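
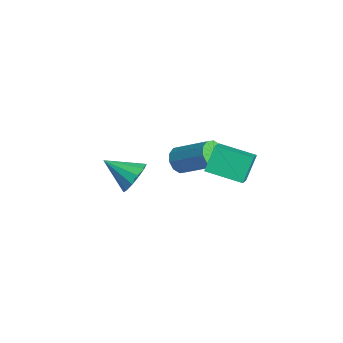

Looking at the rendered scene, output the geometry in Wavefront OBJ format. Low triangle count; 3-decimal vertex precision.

v 0.779 -2.716 -2.073
v 1.122 -3.306 -2.58
v 0.001 -3.844 -1.287
v 1.422 -3.256 -2.21
v 1.518 -3.034 -1.797
v 1.38 -2.711 -1.471
v 1.051 -2.39 -1.337
v 0.636 -2.172 -1.436
v 0.266 -2.128 -1.738
v 0.06 -2.27 -2.146
v 0.082 -2.554 -2.531
v 0.325 -2.889 -2.771
v 0.713 -3.17 -2.789
v -1.87 0.038 -3.783
v -1.321 -0.136 -4.18
v -0.16 1.008 -3.074
v -0.71 1.182 -2.677
v -1.504 0.217 -4.352
v -0.343 1.36 -3.245
v -1.827 0.501 -4.307
v -0.666 1.644 -3.2
v -2.167 0.608 -4.062
v -1.006 1.752 -2.955
v -2.393 0.498 -3.71
v -1.233 1.641 -2.603
v -2.42 0.212 -3.386
v -1.259 1.356 -2.28
v -2.237 -0.14 -3.215
v -1.076 1.003 -2.108
v -1.914 -0.424 -3.26
v -0.753 0.719 -2.153
v -1.574 -0.532 -3.505
v -0.413 0.612 -2.398
v -1.347 -0.421 -3.857
v -0.187 0.722 -2.75
v 2.073 0.481 0.409
v 3.091 -0.019 1.212
v 2.981 1.793 0.075
v 3.999 1.292 0.878
v 2.581 -0.132 -0.618
v 3.599 -0.633 0.185
v 3.489 1.179 -0.952
v 4.507 0.679 -0.149
f 2 1 4
f 2 4 3
f 4 1 5
f 4 5 3
f 5 1 6
f 5 6 3
f 6 1 7
f 6 7 3
f 7 1 8
f 7 8 3
f 8 1 9
f 8 9 3
f 9 1 10
f 9 10 3
f 10 1 11
f 10 11 3
f 11 1 12
f 11 12 3
f 12 1 13
f 12 13 3
f 13 1 2
f 13 2 3
f 15 14 18
f 15 18 16
f 16 18 19
f 16 19 17
f 18 14 20
f 18 20 19
f 19 20 21
f 19 21 17
f 20 14 22
f 20 22 21
f 21 22 23
f 21 23 17
f 22 14 24
f 22 24 23
f 23 24 25
f 23 25 17
f 24 14 26
f 24 26 25
f 25 26 27
f 25 27 17
f 26 14 28
f 26 28 27
f 27 28 29
f 27 29 17
f 28 14 30
f 28 30 29
f 29 30 31
f 29 31 17
f 30 14 32
f 30 32 31
f 31 32 33
f 31 33 17
f 32 14 34
f 32 34 33
f 33 34 35
f 33 35 17
f 34 14 15
f 34 15 35
f 35 15 16
f 35 16 17
f 37 39 36
f 40 37 36
f 36 39 38
f 38 40 36
f 37 43 39
f 41 37 40
f 41 43 37
f 39 43 38
f 42 40 38
f 38 43 42
f 42 41 40
f 43 41 42



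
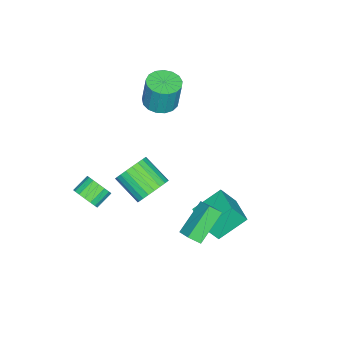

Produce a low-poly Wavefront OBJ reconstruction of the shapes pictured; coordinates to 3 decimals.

v 1.18 1.19 -2.296
v -0.016 2.316 -1.154
v 0.688 1.892 -3.502
v -0.507 3.018 -2.361
v 2.507 2.422 -2.119
v 1.312 3.548 -0.978
v 2.016 3.124 -3.326
v 0.82 4.25 -2.184
v 2.288 2.162 -0.032
v 2.909 2.937 0.487
v 2.001 2.771 -0.599
v 2.622 3.546 -0.08
v 3.958 1.714 -1.36
v 4.579 2.489 -0.841
v 3.671 2.323 -1.927
v 4.292 3.098 -1.408
v 0.058 -1.682 -3.05
v 1.111 -1.781 -2.746
v 0.654 -3.378 -1.686
v -0.398 -3.278 -1.99
v 0.957 -1.53 -2.433
v 0.5 -3.127 -1.374
v 0.666 -1.302 -2.215
v 0.209 -2.899 -1.156
v 0.283 -1.132 -2.124
v -0.174 -2.729 -1.065
v -0.135 -1.045 -2.173
v -0.591 -2.642 -1.114
v -0.523 -1.056 -2.356
v -0.979 -2.653 -1.297
v -0.822 -1.161 -2.645
v -1.279 -2.758 -1.586
v -0.988 -1.346 -2.995
v -1.445 -2.943 -1.936
v -0.994 -1.582 -3.354
v -1.451 -3.179 -2.294
v -0.84 -1.833 -3.666
v -1.297 -3.43 -2.607
v -0.549 -2.061 -3.884
v -1.006 -3.658 -2.825
v -0.166 -2.231 -3.975
v -0.623 -3.828 -2.916
v 0.251 -2.318 -3.926
v -0.205 -3.915 -2.867
v 0.639 -2.307 -3.743
v 0.183 -3.904 -2.684
v 0.939 -2.202 -3.454
v 0.482 -3.799 -2.395
v 1.105 -2.017 -3.104
v 0.648 -3.614 -2.045
v 3.616 -3.995 -1.322
v 4.126 -3.749 -0.688
v 3.215 -3.359 -0.105
v 2.704 -3.605 -0.738
v 4.109 -3.423 -0.932
v 3.198 -3.034 -0.348
v 3.979 -3.228 -1.264
v 3.068 -2.839 -0.681
v 3.766 -3.209 -1.61
v 2.855 -2.82 -1.027
v 3.518 -3.37 -1.89
v 2.607 -2.981 -1.307
v 3.293 -3.674 -2.04
v 2.381 -3.285 -1.456
v 3.141 -4.051 -2.025
v 2.23 -3.662 -1.441
v 3.099 -4.416 -1.849
v 2.187 -4.026 -1.265
v 3.174 -4.683 -1.552
v 2.263 -4.294 -0.969
v 3.351 -4.793 -1.203
v 2.44 -4.404 -0.619
v 3.588 -4.72 -0.88
v 2.677 -4.331 -0.297
v 3.832 -4.481 -0.659
v 2.921 -4.092 -0.076
v 4.026 -4.13 -0.59
v 3.115 -3.741 -0.006
v -3.327 -2.84 1.673
v -2.341 -3.103 1.656
v -2.227 -2.802 3.589
v -3.213 -2.54 3.607
v -2.335 -2.62 1.581
v -2.221 -2.319 3.514
v -2.556 -2.188 1.526
v -2.442 -1.888 3.46
v -2.954 -1.906 1.506
v -2.84 -1.605 3.439
v -3.437 -1.837 1.524
v -3.323 -1.537 3.457
v -3.895 -1.999 1.576
v -3.781 -1.698 3.509
v -4.223 -2.353 1.65
v -4.109 -2.052 3.584
v -4.345 -2.819 1.73
v -4.231 -2.518 3.663
v -4.234 -3.29 1.797
v -4.12 -2.989 3.73
v -3.916 -3.657 1.835
v -3.802 -3.357 3.769
v -3.462 -3.838 1.836
v -3.348 -3.537 3.77
v -2.978 -3.79 1.8
v -2.864 -3.489 3.734
v -2.573 -3.525 1.735
v -2.459 -3.224 3.669
f 2 4 1
f 5 2 1
f 1 4 3
f 3 5 1
f 2 8 4
f 6 2 5
f 6 8 2
f 4 8 3
f 7 5 3
f 3 8 7
f 7 6 5
f 8 6 7
f 10 12 9
f 13 10 9
f 9 12 11
f 11 13 9
f 10 16 12
f 14 10 13
f 14 16 10
f 12 16 11
f 15 13 11
f 11 16 15
f 15 14 13
f 16 14 15
f 18 17 21
f 18 21 19
f 19 21 22
f 19 22 20
f 21 17 23
f 21 23 22
f 22 23 24
f 22 24 20
f 23 17 25
f 23 25 24
f 24 25 26
f 24 26 20
f 25 17 27
f 25 27 26
f 26 27 28
f 26 28 20
f 27 17 29
f 27 29 28
f 28 29 30
f 28 30 20
f 29 17 31
f 29 31 30
f 30 31 32
f 30 32 20
f 31 17 33
f 31 33 32
f 32 33 34
f 32 34 20
f 33 17 35
f 33 35 34
f 34 35 36
f 34 36 20
f 35 17 37
f 35 37 36
f 36 37 38
f 36 38 20
f 37 17 39
f 37 39 38
f 38 39 40
f 38 40 20
f 39 17 41
f 39 41 40
f 40 41 42
f 40 42 20
f 41 17 43
f 41 43 42
f 42 43 44
f 42 44 20
f 43 17 45
f 43 45 44
f 44 45 46
f 44 46 20
f 45 17 47
f 45 47 46
f 46 47 48
f 46 48 20
f 47 17 49
f 47 49 48
f 48 49 50
f 48 50 20
f 49 17 18
f 49 18 50
f 50 18 19
f 50 19 20
f 52 51 55
f 52 55 53
f 53 55 56
f 53 56 54
f 55 51 57
f 55 57 56
f 56 57 58
f 56 58 54
f 57 51 59
f 57 59 58
f 58 59 60
f 58 60 54
f 59 51 61
f 59 61 60
f 60 61 62
f 60 62 54
f 61 51 63
f 61 63 62
f 62 63 64
f 62 64 54
f 63 51 65
f 63 65 64
f 64 65 66
f 64 66 54
f 65 51 67
f 65 67 66
f 66 67 68
f 66 68 54
f 67 51 69
f 67 69 68
f 68 69 70
f 68 70 54
f 69 51 71
f 69 71 70
f 70 71 72
f 70 72 54
f 71 51 73
f 71 73 72
f 72 73 74
f 72 74 54
f 73 51 75
f 73 75 74
f 74 75 76
f 74 76 54
f 75 51 77
f 75 77 76
f 76 77 78
f 76 78 54
f 77 51 52
f 77 52 78
f 78 52 53
f 78 53 54
f 80 79 83
f 80 83 81
f 81 83 84
f 81 84 82
f 83 79 85
f 83 85 84
f 84 85 86
f 84 86 82
f 85 79 87
f 85 87 86
f 86 87 88
f 86 88 82
f 87 79 89
f 87 89 88
f 88 89 90
f 88 90 82
f 89 79 91
f 89 91 90
f 90 91 92
f 90 92 82
f 91 79 93
f 91 93 92
f 92 93 94
f 92 94 82
f 93 79 95
f 93 95 94
f 94 95 96
f 94 96 82
f 95 79 97
f 95 97 96
f 96 97 98
f 96 98 82
f 97 79 99
f 97 99 98
f 98 99 100
f 98 100 82
f 99 79 101
f 99 101 100
f 100 101 102
f 100 102 82
f 101 79 103
f 101 103 102
f 102 103 104
f 102 104 82
f 103 79 105
f 103 105 104
f 104 105 106
f 104 106 82
f 105 79 80
f 105 80 106
f 106 80 81
f 106 81 82



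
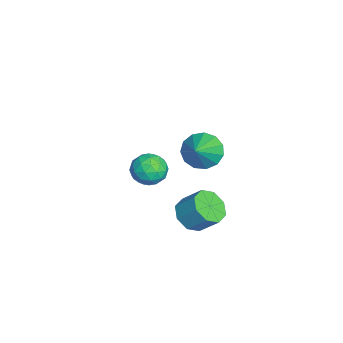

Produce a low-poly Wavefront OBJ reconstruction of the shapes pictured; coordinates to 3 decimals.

v 0.978 -1.225 -0.099
v 1.548 -0.885 -0.646
v 1.912 -0.114 0.213
v 1.342 -0.455 0.759
v 0.964 -0.583 -0.671
v 1.328 0.188 0.188
v 0.388 -0.657 -0.36
v 0.752 0.114 0.498
v 0.158 -1.064 0.103
v 0.522 -0.293 0.961
v 0.408 -1.566 0.447
v 0.772 -0.795 1.306
v 0.992 -1.868 0.472
v 1.356 -1.097 1.331
v 1.568 -1.794 0.162
v 1.932 -1.023 1.02
v 1.798 -1.387 -0.301
v 2.162 -0.616 0.557
v 0.186 -0.775 3.293
v 0.752 -0.612 2.613
v 1.374 -1.085 4.207
v 0.684 -0.17 2.851
v 0.458 0.08 3.23
v 0.145 0.059 3.629
v -0.154 -0.228 3.921
v -0.346 -0.688 4.014
v -0.368 -1.176 3.878
v -0.215 -1.537 3.556
v 0.066 -1.656 3.151
v 0.385 -1.495 2.791
v 0.641 -1.106 2.59
v -4.72 -2.643 -1.147
v -4.077 -2.311 -1.671
v -3.823 -3.689 -0.709
v -3.18 -3.357 -1.233
v -3.448 -2.903 -0.511
v -4.002 -2.256 -0.782
v -3.898 -3.744 -1.598
v -4.452 -3.097 -1.869
v -3.569 -2.991 -1.95
v -3.29 -2.471 -1.278
v -4.61 -3.529 -1.102
v -4.331 -3.009 -0.43
v -4.477 -2.385 -1.447
v -3.423 -3.615 -0.933
v -3.58 -3.348 -0.508
v -3.202 -3.153 -0.816
v -4.433 -2.353 -0.925
v -4.055 -2.158 -1.233
v -3.685 -2.506 -0.551
v -3.845 -3.842 -1.147
v -3.467 -3.647 -1.455
v -4.698 -2.847 -1.564
v -4.32 -2.652 -1.872
v -4.215 -3.494 -1.829
v -3.8 -2.589 -1.919
v -3.273 -3.204 -1.662
v -3.695 -3.432 -1.876
v -4.021 -3.052 -2.035
v -3.637 -2.284 -1.524
v -3.11 -2.899 -1.267
v -3.267 -2.632 -0.843
v -3.593 -2.252 -1.002
v -3.338 -2.684 -1.688
v -4.79 -3.101 -1.113
v -4.263 -3.716 -0.856
v -4.307 -3.748 -1.378
v -4.633 -3.368 -1.537
v -4.627 -2.796 -0.718
v -4.1 -3.411 -0.461
v -3.879 -2.948 -0.345
v -4.205 -2.568 -0.504
v -4.562 -3.316 -0.692
f 2 1 5
f 2 5 3
f 3 5 6
f 3 6 4
f 5 1 7
f 5 7 6
f 6 7 8
f 6 8 4
f 7 1 9
f 7 9 8
f 8 9 10
f 8 10 4
f 9 1 11
f 9 11 10
f 10 11 12
f 10 12 4
f 11 1 13
f 11 13 12
f 12 13 14
f 12 14 4
f 13 1 15
f 13 15 14
f 14 15 16
f 14 16 4
f 15 1 17
f 15 17 16
f 16 17 18
f 16 18 4
f 17 1 2
f 17 2 18
f 18 2 3
f 18 3 4
f 20 19 22
f 20 22 21
f 22 19 23
f 22 23 21
f 23 19 24
f 23 24 21
f 24 19 25
f 24 25 21
f 25 19 26
f 25 26 21
f 26 19 27
f 26 27 21
f 27 19 28
f 27 28 21
f 28 19 29
f 28 29 21
f 29 19 30
f 29 30 21
f 30 19 31
f 30 31 21
f 31 19 20
f 31 20 21
f 32 69 48
f 69 43 72
f 48 72 37
f 69 72 48
f 32 48 44
f 48 37 49
f 44 49 33
f 48 49 44
f 32 44 53
f 44 33 54
f 53 54 39
f 44 54 53
f 32 53 65
f 53 39 68
f 65 68 42
f 53 68 65
f 32 65 69
f 65 42 73
f 69 73 43
f 65 73 69
f 33 49 60
f 49 37 63
f 60 63 41
f 49 63 60
f 37 72 50
f 72 43 71
f 50 71 36
f 72 71 50
f 43 73 70
f 73 42 66
f 70 66 34
f 73 66 70
f 42 68 67
f 68 39 55
f 67 55 38
f 68 55 67
f 39 54 59
f 54 33 56
f 59 56 40
f 54 56 59
f 35 61 47
f 61 41 62
f 47 62 36
f 61 62 47
f 35 47 45
f 47 36 46
f 45 46 34
f 47 46 45
f 35 45 52
f 45 34 51
f 52 51 38
f 45 51 52
f 35 52 57
f 52 38 58
f 57 58 40
f 52 58 57
f 35 57 61
f 57 40 64
f 61 64 41
f 57 64 61
f 36 62 50
f 62 41 63
f 50 63 37
f 62 63 50
f 34 46 70
f 46 36 71
f 70 71 43
f 46 71 70
f 38 51 67
f 51 34 66
f 67 66 42
f 51 66 67
f 40 58 59
f 58 38 55
f 59 55 39
f 58 55 59
f 41 64 60
f 64 40 56
f 60 56 33
f 64 56 60



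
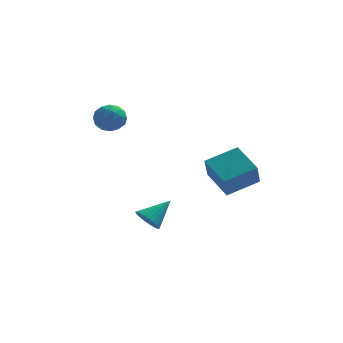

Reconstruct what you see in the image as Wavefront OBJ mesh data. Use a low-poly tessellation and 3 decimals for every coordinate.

v -1.389 -3.17 -3.714
v -0.748 -3.348 -4.289
v -0.151 -2.29 -2.606
v -0.87 -3.025 -4.409
v -1.082 -2.727 -4.409
v -1.347 -2.505 -4.289
v -1.62 -2.398 -4.069
v -1.852 -2.425 -3.788
v -2.005 -2.581 -3.493
v -2.051 -2.838 -3.238
v -1.982 -3.153 -3.064
v -1.811 -3.471 -3.003
v -1.568 -3.736 -3.064
v -1.293 -3.904 -3.238
v -1.035 -3.945 -3.495
v -0.838 -3.852 -3.789
v -0.736 -3.641 -4.07
v 2.897 -2.375 -2.136
v 2.721 -3.268 -0.712
v 1.853 -0.786 -1.268
v 1.677 -1.679 0.156
v 4.703 -1.581 -1.416
v 4.527 -2.474 0.008
v 3.659 0.008 -0.548
v 3.483 -0.885 0.876
v -4.026 0.582 3.301
v -3.309 0.985 2.734
v -3.731 -0.865 2.646
v -3.014 -0.462 2.079
v -2.886 -0.539 3.066
v -3.068 0.356 3.471
v -3.972 -0.236 1.909
v -4.154 0.659 2.314
v -3.276 0.479 1.873
v -2.604 0.292 2.589
v -4.436 -0.172 2.791
v -3.764 -0.359 3.507
v -3.693 0.911 3.075
v -3.347 -0.791 2.305
v -3.271 -0.836 2.885
v -2.85 -0.599 2.552
v -3.552 0.541 3.509
v -3.13 0.778 3.175
v -2.881 -0.118 3.37
v -3.91 -0.658 2.205
v -3.488 -0.421 1.871
v -4.19 0.719 2.828
v -3.769 0.956 2.495
v -4.159 0.238 2.01
v -3.253 0.85 2.236
v -3.079 -0.001 1.851
v -3.642 0.132 1.751
v -3.749 0.658 1.989
v -2.858 0.74 2.656
v -2.685 -0.111 2.271
v -2.609 -0.155 2.852
v -2.716 0.371 3.09
v -2.838 0.443 2.15
v -4.355 0.231 3.109
v -4.182 -0.62 2.724
v -4.324 -0.251 2.29
v -4.431 0.275 2.528
v -3.961 0.121 3.529
v -3.787 -0.73 3.144
v -3.291 -0.538 3.391
v -3.398 -0.012 3.629
v -4.202 -0.323 3.23
f 2 1 4
f 2 4 3
f 4 1 5
f 4 5 3
f 5 1 6
f 5 6 3
f 6 1 7
f 6 7 3
f 7 1 8
f 7 8 3
f 8 1 9
f 8 9 3
f 9 1 10
f 9 10 3
f 10 1 11
f 10 11 3
f 11 1 12
f 11 12 3
f 12 1 13
f 12 13 3
f 13 1 14
f 13 14 3
f 14 1 15
f 14 15 3
f 15 1 16
f 15 16 3
f 16 1 17
f 16 17 3
f 17 1 2
f 17 2 3
f 19 21 18
f 22 19 18
f 18 21 20
f 20 22 18
f 19 25 21
f 23 19 22
f 23 25 19
f 21 25 20
f 24 22 20
f 20 25 24
f 24 23 22
f 25 23 24
f 26 63 42
f 63 37 66
f 42 66 31
f 63 66 42
f 26 42 38
f 42 31 43
f 38 43 27
f 42 43 38
f 26 38 47
f 38 27 48
f 47 48 33
f 38 48 47
f 26 47 59
f 47 33 62
f 59 62 36
f 47 62 59
f 26 59 63
f 59 36 67
f 63 67 37
f 59 67 63
f 27 43 54
f 43 31 57
f 54 57 35
f 43 57 54
f 31 66 44
f 66 37 65
f 44 65 30
f 66 65 44
f 37 67 64
f 67 36 60
f 64 60 28
f 67 60 64
f 36 62 61
f 62 33 49
f 61 49 32
f 62 49 61
f 33 48 53
f 48 27 50
f 53 50 34
f 48 50 53
f 29 55 41
f 55 35 56
f 41 56 30
f 55 56 41
f 29 41 39
f 41 30 40
f 39 40 28
f 41 40 39
f 29 39 46
f 39 28 45
f 46 45 32
f 39 45 46
f 29 46 51
f 46 32 52
f 51 52 34
f 46 52 51
f 29 51 55
f 51 34 58
f 55 58 35
f 51 58 55
f 30 56 44
f 56 35 57
f 44 57 31
f 56 57 44
f 28 40 64
f 40 30 65
f 64 65 37
f 40 65 64
f 32 45 61
f 45 28 60
f 61 60 36
f 45 60 61
f 34 52 53
f 52 32 49
f 53 49 33
f 52 49 53
f 35 58 54
f 58 34 50
f 54 50 27
f 58 50 54



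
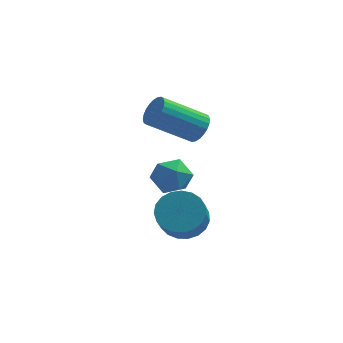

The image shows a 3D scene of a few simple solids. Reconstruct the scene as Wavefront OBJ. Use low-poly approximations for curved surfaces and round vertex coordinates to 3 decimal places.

v -0.467 -2.881 -3.467
v -0.065 -2.23 -2.853
v -0.152 -3.209 -1.759
v -0.553 -3.859 -2.373
v -0.463 -2.151 -2.813
v -0.55 -3.129 -1.72
v -0.861 -2.197 -2.886
v -0.948 -3.176 -1.793
v -1.191 -2.361 -3.059
v -1.278 -3.34 -1.966
v -1.396 -2.616 -3.303
v -1.483 -3.595 -2.21
v -1.44 -2.916 -3.576
v -1.527 -3.895 -2.482
v -1.316 -3.21 -3.829
v -1.402 -4.189 -2.736
v -1.044 -3.447 -4.02
v -1.131 -4.426 -2.926
v -0.673 -3.586 -4.115
v -0.76 -4.565 -3.021
v -0.267 -3.603 -4.098
v -0.353 -4.582 -3.004
v 0.106 -3.495 -3.972
v 0.019 -4.474 -2.878
v 0.379 -3.281 -3.758
v 0.292 -4.26 -2.665
v 0.506 -2.998 -3.494
v 0.419 -3.977 -2.401
v 0.465 -2.694 -3.226
v 0.378 -3.673 -2.132
v 0.263 -2.423 -2.999
v 0.176 -3.402 -1.906
v -0.795 -0.444 -1.781
v -0.232 -0.913 -2.347
v -1.948 -0.727 -2.693
v -1.385 -1.196 -3.259
v -1.59 -1.537 -2.424
v -0.878 -1.362 -1.86
v -1.302 -0.278 -3.18
v -0.59 -0.103 -2.616
v -0.546 -0.81 -3.211
v -0.724 -1.588 -2.744
v -1.456 -0.052 -2.296
v -1.634 -0.83 -1.829
v -0.027 -1.08 0.449
v 0.33 -0.895 1.034
v -1.356 -1.314 2.196
v -1.713 -1.5 1.611
v 0.218 -0.653 0.959
v -1.467 -1.072 2.122
v 0.07 -0.475 0.807
v -1.616 -0.894 1.97
v -0.094 -0.39 0.601
v -1.78 -0.809 1.763
v -0.248 -0.41 0.371
v -1.933 -0.829 1.533
v -0.368 -0.532 0.153
v -2.053 -0.951 1.315
v -0.436 -0.738 -0.02
v -2.121 -1.157 1.143
v -0.442 -0.995 -0.121
v -2.127 -1.414 1.041
v -0.384 -1.266 -0.136
v -2.07 -1.685 1.026
v -0.273 -1.508 -0.062
v -1.958 -1.927 1.101
v -0.124 -1.686 0.09
v -1.81 -2.105 1.253
v 0.04 -1.771 0.297
v -1.646 -2.19 1.459
v 0.193 -1.751 0.527
v -1.492 -2.17 1.689
v 0.313 -1.629 0.745
v -1.372 -2.048 1.907
v 0.381 -1.423 0.917
v -1.304 -1.842 2.08
v 0.387 -1.166 1.019
v -1.298 -1.585 2.181
f 2 1 5
f 2 5 3
f 3 5 6
f 3 6 4
f 5 1 7
f 5 7 6
f 6 7 8
f 6 8 4
f 7 1 9
f 7 9 8
f 8 9 10
f 8 10 4
f 9 1 11
f 9 11 10
f 10 11 12
f 10 12 4
f 11 1 13
f 11 13 12
f 12 13 14
f 12 14 4
f 13 1 15
f 13 15 14
f 14 15 16
f 14 16 4
f 15 1 17
f 15 17 16
f 16 17 18
f 16 18 4
f 17 1 19
f 17 19 18
f 18 19 20
f 18 20 4
f 19 1 21
f 19 21 20
f 20 21 22
f 20 22 4
f 21 1 23
f 21 23 22
f 22 23 24
f 22 24 4
f 23 1 25
f 23 25 24
f 24 25 26
f 24 26 4
f 25 1 27
f 25 27 26
f 26 27 28
f 26 28 4
f 27 1 29
f 27 29 28
f 28 29 30
f 28 30 4
f 29 1 31
f 29 31 30
f 30 31 32
f 30 32 4
f 31 1 2
f 31 2 32
f 32 2 3
f 32 3 4
f 33 44 38
f 33 38 34
f 33 34 40
f 33 40 43
f 33 43 44
f 34 38 42
f 38 44 37
f 44 43 35
f 43 40 39
f 40 34 41
f 36 42 37
f 36 37 35
f 36 35 39
f 36 39 41
f 36 41 42
f 37 42 38
f 35 37 44
f 39 35 43
f 41 39 40
f 42 41 34
f 46 45 49
f 46 49 47
f 47 49 50
f 47 50 48
f 49 45 51
f 49 51 50
f 50 51 52
f 50 52 48
f 51 45 53
f 51 53 52
f 52 53 54
f 52 54 48
f 53 45 55
f 53 55 54
f 54 55 56
f 54 56 48
f 55 45 57
f 55 57 56
f 56 57 58
f 56 58 48
f 57 45 59
f 57 59 58
f 58 59 60
f 58 60 48
f 59 45 61
f 59 61 60
f 60 61 62
f 60 62 48
f 61 45 63
f 61 63 62
f 62 63 64
f 62 64 48
f 63 45 65
f 63 65 64
f 64 65 66
f 64 66 48
f 65 45 67
f 65 67 66
f 66 67 68
f 66 68 48
f 67 45 69
f 67 69 68
f 68 69 70
f 68 70 48
f 69 45 71
f 69 71 70
f 70 71 72
f 70 72 48
f 71 45 73
f 71 73 72
f 72 73 74
f 72 74 48
f 73 45 75
f 73 75 74
f 74 75 76
f 74 76 48
f 75 45 77
f 75 77 76
f 76 77 78
f 76 78 48
f 77 45 46
f 77 46 78
f 78 46 47
f 78 47 48



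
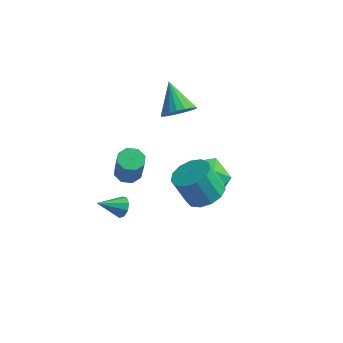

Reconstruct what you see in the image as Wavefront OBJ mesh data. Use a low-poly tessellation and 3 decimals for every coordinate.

v 3.472 -3.058 -0.006
v 4.299 -3.337 0.368
v 3.635 -3.462 1.741
v 2.808 -3.182 1.366
v 4.287 -2.804 0.411
v 3.623 -2.929 1.783
v 4.016 -2.351 0.321
v 3.352 -2.476 1.694
v 3.572 -2.122 0.127
v 2.909 -2.247 1.5
v 3.097 -2.191 -0.109
v 2.433 -2.316 1.264
v 2.74 -2.534 -0.312
v 2.077 -2.659 1.061
v 2.616 -3.044 -0.419
v 1.952 -3.169 0.954
v 2.764 -3.558 -0.394
v 2.1 -3.683 0.979
v 3.136 -3.913 -0.247
v 2.472 -4.038 1.126
v 3.615 -3.997 -0.023
v 2.951 -4.121 1.35
v 4.048 -3.782 0.206
v 3.385 -3.907 1.579
v 0.137 1.852 0.151
v 0.618 2.542 -0.071
v -0.797 2.848 1.229
v 0.33 2.551 -0.329
v 0.003 2.421 -0.492
v -0.296 2.179 -0.528
v -0.51 1.872 -0.429
v -0.596 1.56 -0.215
v -0.536 1.307 0.071
v -0.343 1.161 0.373
v -0.055 1.152 0.632
v 0.272 1.282 0.795
v 0.571 1.524 0.831
v 0.785 1.832 0.732
v 0.871 2.143 0.518
v 0.811 2.397 0.232
v 2.258 -1.089 -1.914
v 3.02 -0.298 -1.36
v 2.48 -2.362 -0.4
v 3.242 -1.571 0.154
v 2.045 -1.305 0.054
v 1.908 -0.518 -0.882
v 3.592 -2.142 -0.878
v 3.455 -1.355 -1.814
v 3.845 -0.949 -0.72
v 2.889 -0.431 -0.144
v 2.611 -2.229 -1.616
v 1.655 -1.711 -1.04
v -1.056 -1.985 -4.03
v -0.744 -2.462 -4.139
v -1.964 -2.735 -3.35
v -0.625 -2.297 -3.798
v -0.708 -1.987 -3.566
v -0.953 -1.675 -3.55
v -1.246 -1.509 -3.759
v -1.451 -1.565 -4.095
v -1.47 -1.818 -4.4
v -1.296 -2.149 -4.532
v -1.009 -2.403 -4.429
v 0.083 -3.709 0.826
v 0.558 -3.28 0.824
v 0.892 -3.641 2.251
v 0.417 -4.071 2.254
v 0.132 -3.088 0.972
v 0.466 -3.449 2.399
v -0.322 -3.26 1.035
v 0.012 -3.621 2.462
v -0.539 -3.695 0.976
v -0.205 -4.056 2.403
v -0.392 -4.139 0.829
v -0.058 -4.5 2.256
v 0.034 -4.331 0.681
v 0.368 -4.692 2.108
v 0.488 -4.159 0.618
v 0.822 -4.52 2.045
v 0.705 -3.724 0.677
v 1.039 -4.085 2.104
f 2 1 5
f 2 5 3
f 3 5 6
f 3 6 4
f 5 1 7
f 5 7 6
f 6 7 8
f 6 8 4
f 7 1 9
f 7 9 8
f 8 9 10
f 8 10 4
f 9 1 11
f 9 11 10
f 10 11 12
f 10 12 4
f 11 1 13
f 11 13 12
f 12 13 14
f 12 14 4
f 13 1 15
f 13 15 14
f 14 15 16
f 14 16 4
f 15 1 17
f 15 17 16
f 16 17 18
f 16 18 4
f 17 1 19
f 17 19 18
f 18 19 20
f 18 20 4
f 19 1 21
f 19 21 20
f 20 21 22
f 20 22 4
f 21 1 23
f 21 23 22
f 22 23 24
f 22 24 4
f 23 1 2
f 23 2 24
f 24 2 3
f 24 3 4
f 26 25 28
f 26 28 27
f 28 25 29
f 28 29 27
f 29 25 30
f 29 30 27
f 30 25 31
f 30 31 27
f 31 25 32
f 31 32 27
f 32 25 33
f 32 33 27
f 33 25 34
f 33 34 27
f 34 25 35
f 34 35 27
f 35 25 36
f 35 36 27
f 36 25 37
f 36 37 27
f 37 25 38
f 37 38 27
f 38 25 39
f 38 39 27
f 39 25 40
f 39 40 27
f 40 25 26
f 40 26 27
f 41 52 46
f 41 46 42
f 41 42 48
f 41 48 51
f 41 51 52
f 42 46 50
f 46 52 45
f 52 51 43
f 51 48 47
f 48 42 49
f 44 50 45
f 44 45 43
f 44 43 47
f 44 47 49
f 44 49 50
f 45 50 46
f 43 45 52
f 47 43 51
f 49 47 48
f 50 49 42
f 54 53 56
f 54 56 55
f 56 53 57
f 56 57 55
f 57 53 58
f 57 58 55
f 58 53 59
f 58 59 55
f 59 53 60
f 59 60 55
f 60 53 61
f 60 61 55
f 61 53 62
f 61 62 55
f 62 53 63
f 62 63 55
f 63 53 54
f 63 54 55
f 65 64 68
f 65 68 66
f 66 68 69
f 66 69 67
f 68 64 70
f 68 70 69
f 69 70 71
f 69 71 67
f 70 64 72
f 70 72 71
f 71 72 73
f 71 73 67
f 72 64 74
f 72 74 73
f 73 74 75
f 73 75 67
f 74 64 76
f 74 76 75
f 75 76 77
f 75 77 67
f 76 64 78
f 76 78 77
f 77 78 79
f 77 79 67
f 78 64 80
f 78 80 79
f 79 80 81
f 79 81 67
f 80 64 65
f 80 65 81
f 81 65 66
f 81 66 67



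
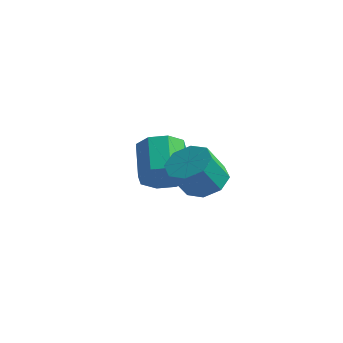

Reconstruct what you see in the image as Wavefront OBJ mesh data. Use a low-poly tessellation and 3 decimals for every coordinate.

v 3.656 0.058 2.511
v 4.418 0.422 2.791
v 4.426 -0.453 3.909
v 3.664 -0.818 3.629
v 3.87 0.739 3.043
v 3.878 -0.137 4.161
v 3.196 0.656 2.983
v 3.205 -0.22 4.101
v 2.792 0.223 2.647
v 2.8 -0.652 3.765
v 2.894 -0.307 2.231
v 2.902 -1.182 3.349
v 3.442 -0.623 1.979
v 3.45 -1.499 3.097
v 4.115 -0.54 2.039
v 4.124 -1.416 3.157
v 4.52 -0.108 2.375
v 4.528 -0.983 3.493
v 0.481 1.18 1.439
v 1.234 1.586 1.828
v 0.193 2.485 2.909
v -0.561 2.08 2.521
v 0.977 1.96 1.269
v -0.064 2.859 2.351
v 0.43 1.877 0.811
v -0.612 2.776 1.892
v -0.088 1.386 0.72
v -1.13 2.285 1.801
v -0.273 0.775 1.051
v -1.314 1.674 2.132
v -0.016 0.401 1.609
v -1.057 1.3 2.691
v 0.532 0.484 2.068
v -0.51 1.383 3.149
v 1.05 0.975 2.159
v 0.008 1.874 3.24
f 2 1 5
f 2 5 3
f 3 5 6
f 3 6 4
f 5 1 7
f 5 7 6
f 6 7 8
f 6 8 4
f 7 1 9
f 7 9 8
f 8 9 10
f 8 10 4
f 9 1 11
f 9 11 10
f 10 11 12
f 10 12 4
f 11 1 13
f 11 13 12
f 12 13 14
f 12 14 4
f 13 1 15
f 13 15 14
f 14 15 16
f 14 16 4
f 15 1 17
f 15 17 16
f 16 17 18
f 16 18 4
f 17 1 2
f 17 2 18
f 18 2 3
f 18 3 4
f 20 19 23
f 20 23 21
f 21 23 24
f 21 24 22
f 23 19 25
f 23 25 24
f 24 25 26
f 24 26 22
f 25 19 27
f 25 27 26
f 26 27 28
f 26 28 22
f 27 19 29
f 27 29 28
f 28 29 30
f 28 30 22
f 29 19 31
f 29 31 30
f 30 31 32
f 30 32 22
f 31 19 33
f 31 33 32
f 32 33 34
f 32 34 22
f 33 19 35
f 33 35 34
f 34 35 36
f 34 36 22
f 35 19 20
f 35 20 36
f 36 20 21
f 36 21 22



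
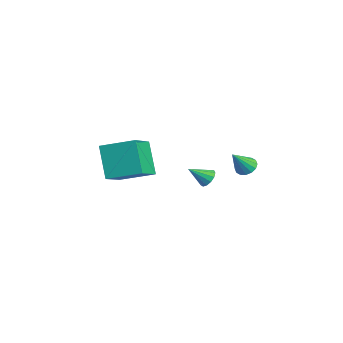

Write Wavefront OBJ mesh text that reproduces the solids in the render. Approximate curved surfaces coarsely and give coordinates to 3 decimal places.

v -4.248 -4.423 -1.344
v -3.385 -2.766 -0.751
v -5.72 -3.295 -2.352
v -4.856 -1.638 -1.759
v -3.044 -4.422 -3.101
v -2.18 -2.765 -2.508
v -4.515 -3.294 -4.109
v -3.652 -1.637 -3.516
v 2.023 -0.715 -0.982
v 2.508 -0.917 -1.177
v 1.917 -1.665 -0.258
v 2.58 -0.736 -0.929
v 2.475 -0.548 -0.698
v 2.227 -0.413 -0.557
v 1.914 -0.374 -0.552
v 1.636 -0.443 -0.683
v 1.48 -0.599 -0.909
v 1.497 -0.791 -1.159
v 1.681 -0.959 -1.353
v 1.973 -1.05 -1.429
v 2.282 -1.034 -1.363
v 1.07 1.537 -1.017
v 1.375 2.007 -0.774
v 1.47 0.683 0.137
v 1.083 2.029 -0.656
v 0.788 1.92 -0.635
v 0.568 1.708 -0.716
v 0.483 1.451 -0.878
v 0.555 1.216 -1.076
v 0.766 1.068 -1.259
v 1.058 1.046 -1.377
v 1.353 1.155 -1.398
v 1.573 1.367 -1.317
v 1.658 1.624 -1.156
v 1.586 1.859 -0.957
f 2 4 1
f 5 2 1
f 1 4 3
f 3 5 1
f 2 8 4
f 6 2 5
f 6 8 2
f 4 8 3
f 7 5 3
f 3 8 7
f 7 6 5
f 8 6 7
f 10 9 12
f 10 12 11
f 12 9 13
f 12 13 11
f 13 9 14
f 13 14 11
f 14 9 15
f 14 15 11
f 15 9 16
f 15 16 11
f 16 9 17
f 16 17 11
f 17 9 18
f 17 18 11
f 18 9 19
f 18 19 11
f 19 9 20
f 19 20 11
f 20 9 21
f 20 21 11
f 21 9 10
f 21 10 11
f 23 22 25
f 23 25 24
f 25 22 26
f 25 26 24
f 26 22 27
f 26 27 24
f 27 22 28
f 27 28 24
f 28 22 29
f 28 29 24
f 29 22 30
f 29 30 24
f 30 22 31
f 30 31 24
f 31 22 32
f 31 32 24
f 32 22 33
f 32 33 24
f 33 22 34
f 33 34 24
f 34 22 35
f 34 35 24
f 35 22 23
f 35 23 24



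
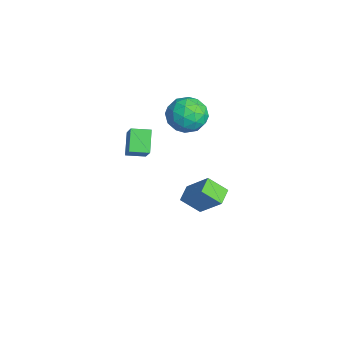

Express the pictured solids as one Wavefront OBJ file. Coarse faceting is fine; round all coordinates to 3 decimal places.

v -0.162 0.958 -3.121
v 0.782 1.748 -1.862
v 0.154 1.853 -3.919
v 1.097 2.643 -2.66
v 0.603 0.457 -3.38
v 1.546 1.247 -2.121
v 0.918 1.352 -4.178
v 1.862 2.142 -2.919
v 0.049 1.406 3.268
v 0.674 1.778 2.495
v -0.074 -0.098 2.445
v 0.551 0.274 1.672
v 0.954 0.088 2.637
v 1.03 1.017 3.145
v -0.43 0.663 1.795
v -0.354 1.592 2.303
v 0.378 1.319 1.584
v 1.233 0.964 2.104
v -0.633 0.716 2.836
v 0.222 0.361 3.356
v 0.372 1.724 2.954
v 0.228 -0.044 1.986
v 0.464 -0.153 2.553
v 0.832 0.066 2.099
v 0.581 1.277 3.336
v 0.949 1.496 2.881
v 1.113 0.503 2.965
v -0.349 0.184 2.059
v 0.019 0.403 1.604
v -0.232 1.614 2.841
v 0.136 1.833 2.387
v -0.513 1.177 1.975
v 0.566 1.673 1.964
v 0.494 0.789 1.48
v -0.083 1.017 1.552
v -0.038 1.563 1.851
v 1.069 1.464 2.27
v 0.996 0.58 1.786
v 1.233 0.471 2.353
v 1.278 1.017 2.652
v 0.895 1.194 1.734
v -0.396 1.1 3.154
v -0.469 0.216 2.67
v -0.678 0.663 2.288
v -0.633 1.209 2.587
v 0.106 0.891 3.46
v 0.034 0.007 2.976
v 0.638 0.117 3.089
v 0.683 0.663 3.388
v -0.295 0.486 3.206
v 2.097 -2.413 1.616
v 1.211 -2.145 2.457
v 2.246 -1.504 1.484
v 1.361 -1.236 2.325
v 3.079 -2.424 2.655
v 2.194 -2.156 3.496
v 3.229 -1.515 2.523
v 2.343 -1.247 3.364
f 2 4 1
f 5 2 1
f 1 4 3
f 3 5 1
f 2 8 4
f 6 2 5
f 6 8 2
f 4 8 3
f 7 5 3
f 3 8 7
f 7 6 5
f 8 6 7
f 9 46 25
f 46 20 49
f 25 49 14
f 46 49 25
f 9 25 21
f 25 14 26
f 21 26 10
f 25 26 21
f 9 21 30
f 21 10 31
f 30 31 16
f 21 31 30
f 9 30 42
f 30 16 45
f 42 45 19
f 30 45 42
f 9 42 46
f 42 19 50
f 46 50 20
f 42 50 46
f 10 26 37
f 26 14 40
f 37 40 18
f 26 40 37
f 14 49 27
f 49 20 48
f 27 48 13
f 49 48 27
f 20 50 47
f 50 19 43
f 47 43 11
f 50 43 47
f 19 45 44
f 45 16 32
f 44 32 15
f 45 32 44
f 16 31 36
f 31 10 33
f 36 33 17
f 31 33 36
f 12 38 24
f 38 18 39
f 24 39 13
f 38 39 24
f 12 24 22
f 24 13 23
f 22 23 11
f 24 23 22
f 12 22 29
f 22 11 28
f 29 28 15
f 22 28 29
f 12 29 34
f 29 15 35
f 34 35 17
f 29 35 34
f 12 34 38
f 34 17 41
f 38 41 18
f 34 41 38
f 13 39 27
f 39 18 40
f 27 40 14
f 39 40 27
f 11 23 47
f 23 13 48
f 47 48 20
f 23 48 47
f 15 28 44
f 28 11 43
f 44 43 19
f 28 43 44
f 17 35 36
f 35 15 32
f 36 32 16
f 35 32 36
f 18 41 37
f 41 17 33
f 37 33 10
f 41 33 37
f 52 54 51
f 55 52 51
f 51 54 53
f 53 55 51
f 52 58 54
f 56 52 55
f 56 58 52
f 54 58 53
f 57 55 53
f 53 58 57
f 57 56 55
f 58 56 57



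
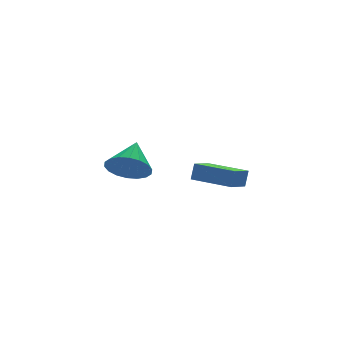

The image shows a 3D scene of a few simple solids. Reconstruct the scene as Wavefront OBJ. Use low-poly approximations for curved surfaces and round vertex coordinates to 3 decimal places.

v 3.876 -1.968 -1.244
v 4.095 -1.83 -0.445
v 2.796 -0.381 -1.222
v 3.015 -0.243 -0.423
v 4.825 -1.317 -1.617
v 5.044 -1.179 -0.818
v 3.745 0.27 -1.595
v 3.964 0.408 -0.796
v -0.871 -2.526 0.827
v -0.364 -2.24 0.052
v -0.069 -1.494 1.733
v -0.703 -1.973 0.048
v -1.076 -1.816 0.199
v -1.408 -1.8 0.475
v -1.634 -1.927 0.82
v -1.708 -2.173 1.167
v -1.617 -2.489 1.446
v -1.378 -2.812 1.603
v -1.039 -3.079 1.607
v -0.666 -3.236 1.456
v -0.334 -3.253 1.18
v -0.108 -3.125 0.835
v -0.034 -2.879 0.488
v -0.125 -2.563 0.209
f 2 4 1
f 5 2 1
f 1 4 3
f 3 5 1
f 2 8 4
f 6 2 5
f 6 8 2
f 4 8 3
f 7 5 3
f 3 8 7
f 7 6 5
f 8 6 7
f 10 9 12
f 10 12 11
f 12 9 13
f 12 13 11
f 13 9 14
f 13 14 11
f 14 9 15
f 14 15 11
f 15 9 16
f 15 16 11
f 16 9 17
f 16 17 11
f 17 9 18
f 17 18 11
f 18 9 19
f 18 19 11
f 19 9 20
f 19 20 11
f 20 9 21
f 20 21 11
f 21 9 22
f 21 22 11
f 22 9 23
f 22 23 11
f 23 9 24
f 23 24 11
f 24 9 10
f 24 10 11



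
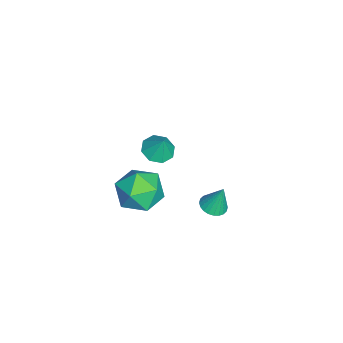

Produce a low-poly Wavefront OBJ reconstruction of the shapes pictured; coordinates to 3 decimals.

v -3.806 -1.466 0.11
v -3.088 -1.787 -0.034
v -3.454 -1.154 1.17
v -3.118 -1.198 -0.197
v -3.551 -0.765 -0.181
v -4.133 -0.743 0.006
v -4.524 -1.144 0.254
v -4.494 -1.734 0.417
v -4.061 -2.166 0.4
v -3.479 -2.188 0.213
v 0.458 1.329 0.894
v 0.864 1.794 0.724
v 0.522 1.751 2.206
v 0.644 1.909 0.698
v 0.395 1.936 0.702
v 0.157 1.87 0.734
v -0.036 1.722 0.791
v -0.154 1.514 0.864
v -0.178 1.278 0.941
v -0.106 1.049 1.011
v 0.053 0.864 1.063
v 0.273 0.748 1.09
v 0.521 0.722 1.086
v 0.76 0.787 1.054
v 0.952 0.935 0.996
v 1.07 1.143 0.924
v 1.094 1.38 0.847
v 1.022 1.608 0.777
v 1.728 -0.653 2.794
v 2.715 -1.274 2.834
v 0.785 -2.106 3.546
v 1.772 -2.727 3.586
v 1.634 -1.805 4.288
v 2.217 -0.907 3.823
v 1.283 -2.473 2.557
v 1.866 -1.575 2.092
v 2.441 -2.399 2.687
v 2.657 -1.985 3.757
v 0.843 -1.395 2.623
v 1.059 -0.981 3.693
f 2 1 4
f 2 4 3
f 4 1 5
f 4 5 3
f 5 1 6
f 5 6 3
f 6 1 7
f 6 7 3
f 7 1 8
f 7 8 3
f 8 1 9
f 8 9 3
f 9 1 10
f 9 10 3
f 10 1 2
f 10 2 3
f 12 11 14
f 12 14 13
f 14 11 15
f 14 15 13
f 15 11 16
f 15 16 13
f 16 11 17
f 16 17 13
f 17 11 18
f 17 18 13
f 18 11 19
f 18 19 13
f 19 11 20
f 19 20 13
f 20 11 21
f 20 21 13
f 21 11 22
f 21 22 13
f 22 11 23
f 22 23 13
f 23 11 24
f 23 24 13
f 24 11 25
f 24 25 13
f 25 11 26
f 25 26 13
f 26 11 27
f 26 27 13
f 27 11 28
f 27 28 13
f 28 11 12
f 28 12 13
f 29 40 34
f 29 34 30
f 29 30 36
f 29 36 39
f 29 39 40
f 30 34 38
f 34 40 33
f 40 39 31
f 39 36 35
f 36 30 37
f 32 38 33
f 32 33 31
f 32 31 35
f 32 35 37
f 32 37 38
f 33 38 34
f 31 33 40
f 35 31 39
f 37 35 36
f 38 37 30



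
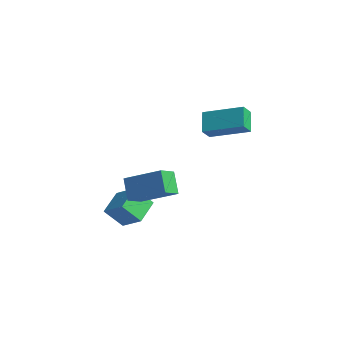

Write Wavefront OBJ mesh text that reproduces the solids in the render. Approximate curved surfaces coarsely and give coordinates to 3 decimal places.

v 1.643 3.648 3.328
v 1.788 3.032 3.939
v 3.398 4.732 4.003
v 3.542 4.116 4.615
v 2.378 2.984 2.485
v 2.522 2.368 3.097
v 4.132 4.068 3.161
v 4.277 3.452 3.772
v 0.653 -0.169 -0.082
v 0.861 -1.167 0.451
v 2.383 0.702 0.874
v 2.591 -0.296 1.406
v 1.429 -0.564 -1.126
v 1.637 -1.562 -0.594
v 3.159 0.307 -0.171
v 3.367 -0.691 0.362
v -0.088 -0.481 -3.528
v -0.665 -1.202 -2.489
v -0.659 0.805 -2.952
v -1.237 0.084 -1.914
v 1.097 -0.304 -2.746
v 0.519 -1.025 -1.708
v 0.525 0.982 -2.171
v -0.052 0.261 -1.132
f 2 4 1
f 5 2 1
f 1 4 3
f 3 5 1
f 2 8 4
f 6 2 5
f 6 8 2
f 4 8 3
f 7 5 3
f 3 8 7
f 7 6 5
f 8 6 7
f 10 12 9
f 13 10 9
f 9 12 11
f 11 13 9
f 10 16 12
f 14 10 13
f 14 16 10
f 12 16 11
f 15 13 11
f 11 16 15
f 15 14 13
f 16 14 15
f 18 20 17
f 21 18 17
f 17 20 19
f 19 21 17
f 18 24 20
f 22 18 21
f 22 24 18
f 20 24 19
f 23 21 19
f 19 24 23
f 23 22 21
f 24 22 23



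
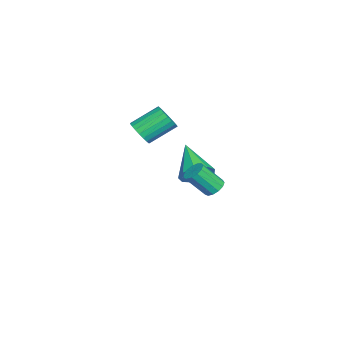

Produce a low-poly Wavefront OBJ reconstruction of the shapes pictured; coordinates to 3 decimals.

v -3.197 -3.403 0.517
v -2.873 -3.683 1.121
v -3.519 -2.477 2.026
v -3.843 -2.197 1.423
v -2.658 -3.489 1.017
v -3.304 -2.284 1.922
v -2.536 -3.281 0.826
v -3.182 -2.075 1.732
v -2.528 -3.093 0.582
v -3.174 -1.888 1.488
v -2.636 -2.959 0.327
v -3.282 -1.754 1.233
v -2.841 -2.902 0.105
v -3.487 -1.697 1.01
v -3.107 -2.931 -0.046
v -3.753 -1.726 0.859
v -3.389 -3.042 -0.1
v -4.035 -1.837 0.806
v -3.638 -3.215 -0.047
v -4.284 -2.01 0.859
v -3.811 -3.421 0.104
v -4.456 -2.216 1.009
v -3.877 -3.623 0.326
v -4.523 -2.418 1.231
v -3.826 -3.788 0.581
v -4.472 -2.582 1.487
v -3.666 -3.885 0.825
v -4.312 -2.68 1.731
v -3.425 -3.899 1.016
v -4.071 -2.694 1.922
v -3.145 -3.828 1.121
v -3.79 -2.622 2.026
v 2.205 1.047 0.456
v 2.679 1.306 0.56
v 2.929 0.412 1.648
v 2.455 0.153 1.544
v 2.462 1.45 0.728
v 2.712 0.556 1.816
v 2.164 1.466 0.809
v 2.413 0.573 1.898
v 1.878 1.349 0.779
v 2.128 0.456 1.867
v 1.697 1.136 0.646
v 1.946 0.243 1.734
v 1.677 0.895 0.452
v 1.926 0.001 1.541
v 1.824 0.702 0.26
v 2.074 -0.192 1.348
v 2.093 0.618 0.13
v 2.342 -0.275 1.218
v 2.397 0.671 0.103
v 2.647 -0.223 1.192
v 2.64 0.843 0.189
v 2.89 -0.051 1.277
v 2.746 1.079 0.359
v 2.995 0.186 1.447
v -2.485 -0.574 -1.551
v -1.905 -1.115 -1.147
v -4.015 -1.406 -0.469
v -1.963 -0.598 -0.831
v -2.264 -0.07 -0.851
v -2.669 0.222 -1.199
v -2.988 0.142 -1.712
v -3.071 -0.273 -2.149
v -2.88 -0.83 -2.306
v -2.504 -1.266 -2.11
v -2.119 -1.379 -1.652
f 2 1 5
f 2 5 3
f 3 5 6
f 3 6 4
f 5 1 7
f 5 7 6
f 6 7 8
f 6 8 4
f 7 1 9
f 7 9 8
f 8 9 10
f 8 10 4
f 9 1 11
f 9 11 10
f 10 11 12
f 10 12 4
f 11 1 13
f 11 13 12
f 12 13 14
f 12 14 4
f 13 1 15
f 13 15 14
f 14 15 16
f 14 16 4
f 15 1 17
f 15 17 16
f 16 17 18
f 16 18 4
f 17 1 19
f 17 19 18
f 18 19 20
f 18 20 4
f 19 1 21
f 19 21 20
f 20 21 22
f 20 22 4
f 21 1 23
f 21 23 22
f 22 23 24
f 22 24 4
f 23 1 25
f 23 25 24
f 24 25 26
f 24 26 4
f 25 1 27
f 25 27 26
f 26 27 28
f 26 28 4
f 27 1 29
f 27 29 28
f 28 29 30
f 28 30 4
f 29 1 31
f 29 31 30
f 30 31 32
f 30 32 4
f 31 1 2
f 31 2 32
f 32 2 3
f 32 3 4
f 34 33 37
f 34 37 35
f 35 37 38
f 35 38 36
f 37 33 39
f 37 39 38
f 38 39 40
f 38 40 36
f 39 33 41
f 39 41 40
f 40 41 42
f 40 42 36
f 41 33 43
f 41 43 42
f 42 43 44
f 42 44 36
f 43 33 45
f 43 45 44
f 44 45 46
f 44 46 36
f 45 33 47
f 45 47 46
f 46 47 48
f 46 48 36
f 47 33 49
f 47 49 48
f 48 49 50
f 48 50 36
f 49 33 51
f 49 51 50
f 50 51 52
f 50 52 36
f 51 33 53
f 51 53 52
f 52 53 54
f 52 54 36
f 53 33 55
f 53 55 54
f 54 55 56
f 54 56 36
f 55 33 34
f 55 34 56
f 56 34 35
f 56 35 36
f 58 57 60
f 58 60 59
f 60 57 61
f 60 61 59
f 61 57 62
f 61 62 59
f 62 57 63
f 62 63 59
f 63 57 64
f 63 64 59
f 64 57 65
f 64 65 59
f 65 57 66
f 65 66 59
f 66 57 67
f 66 67 59
f 67 57 58
f 67 58 59



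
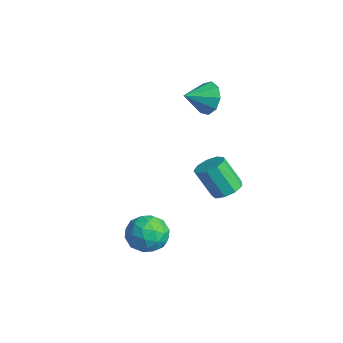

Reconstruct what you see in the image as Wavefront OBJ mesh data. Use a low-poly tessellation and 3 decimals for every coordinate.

v 2.43 -2.345 -1.868
v 3.35 -2.875 -1.498
v 1.69 -3.945 -2.322
v 2.61 -4.475 -1.952
v 1.921 -3.968 -1.221
v 2.379 -2.979 -0.941
v 2.661 -3.841 -2.879
v 3.119 -2.852 -2.599
v 3.493 -3.8 -2.123
v 3.036 -3.879 -1.098
v 2.004 -2.941 -2.722
v 1.547 -3.02 -1.697
v 2.955 -2.47 -1.643
v 2.085 -4.35 -2.177
v 1.68 -4.052 -1.747
v 2.221 -4.364 -1.53
v 2.384 -2.531 -1.316
v 2.925 -2.843 -1.098
v 2.085 -3.485 -0.935
v 2.115 -3.977 -2.722
v 2.656 -4.289 -2.504
v 2.819 -2.456 -2.29
v 3.36 -2.768 -2.073
v 2.955 -3.335 -2.885
v 3.58 -3.325 -1.793
v 3.145 -4.265 -2.06
v 3.175 -3.892 -2.605
v 3.444 -3.311 -2.44
v 3.311 -3.371 -1.191
v 2.876 -4.312 -1.458
v 2.471 -4.014 -1.028
v 2.74 -3.432 -0.863
v 3.395 -3.915 -1.558
v 2.164 -2.508 -2.362
v 1.729 -3.449 -2.629
v 2.3 -3.388 -2.957
v 2.569 -2.806 -2.792
v 1.895 -2.555 -1.76
v 1.46 -3.495 -2.027
v 1.596 -3.509 -1.38
v 1.865 -2.928 -1.215
v 1.645 -2.905 -2.262
v -3.41 2.422 2.505
v -2.747 2.141 1.741
v -3.33 1.058 3.075
v -2.38 2.398 2.302
v -2.496 2.666 2.959
v -3.039 2.819 3.403
v -3.756 2.787 3.427
v -4.311 2.583 3.019
v -4.445 2.304 2.371
v -4.095 2.08 1.785
v -3.424 2.016 1.537
v -1.051 2.418 -2.788
v -0.245 2.463 -2.464
v -0.863 1.747 -0.828
v -1.669 1.702 -1.152
v -0.537 2.969 -2.353
v -1.156 2.254 -0.717
v -1.07 3.217 -2.446
v -1.689 2.502 -0.809
v -1.594 3.091 -2.699
v -2.212 2.376 -1.062
v -1.864 2.65 -2.994
v -2.482 1.935 -1.357
v -1.753 2.1 -3.192
v -2.371 1.385 -1.556
v -1.314 1.699 -3.202
v -1.932 0.983 -1.565
v -0.751 1.634 -3.018
v -1.37 0.918 -1.382
v -0.329 1.936 -2.726
v -0.948 1.22 -1.09
f 1 38 17
f 38 12 41
f 17 41 6
f 38 41 17
f 1 17 13
f 17 6 18
f 13 18 2
f 17 18 13
f 1 13 22
f 13 2 23
f 22 23 8
f 13 23 22
f 1 22 34
f 22 8 37
f 34 37 11
f 22 37 34
f 1 34 38
f 34 11 42
f 38 42 12
f 34 42 38
f 2 18 29
f 18 6 32
f 29 32 10
f 18 32 29
f 6 41 19
f 41 12 40
f 19 40 5
f 41 40 19
f 12 42 39
f 42 11 35
f 39 35 3
f 42 35 39
f 11 37 36
f 37 8 24
f 36 24 7
f 37 24 36
f 8 23 28
f 23 2 25
f 28 25 9
f 23 25 28
f 4 30 16
f 30 10 31
f 16 31 5
f 30 31 16
f 4 16 14
f 16 5 15
f 14 15 3
f 16 15 14
f 4 14 21
f 14 3 20
f 21 20 7
f 14 20 21
f 4 21 26
f 21 7 27
f 26 27 9
f 21 27 26
f 4 26 30
f 26 9 33
f 30 33 10
f 26 33 30
f 5 31 19
f 31 10 32
f 19 32 6
f 31 32 19
f 3 15 39
f 15 5 40
f 39 40 12
f 15 40 39
f 7 20 36
f 20 3 35
f 36 35 11
f 20 35 36
f 9 27 28
f 27 7 24
f 28 24 8
f 27 24 28
f 10 33 29
f 33 9 25
f 29 25 2
f 33 25 29
f 44 43 46
f 44 46 45
f 46 43 47
f 46 47 45
f 47 43 48
f 47 48 45
f 48 43 49
f 48 49 45
f 49 43 50
f 49 50 45
f 50 43 51
f 50 51 45
f 51 43 52
f 51 52 45
f 52 43 53
f 52 53 45
f 53 43 44
f 53 44 45
f 55 54 58
f 55 58 56
f 56 58 59
f 56 59 57
f 58 54 60
f 58 60 59
f 59 60 61
f 59 61 57
f 60 54 62
f 60 62 61
f 61 62 63
f 61 63 57
f 62 54 64
f 62 64 63
f 63 64 65
f 63 65 57
f 64 54 66
f 64 66 65
f 65 66 67
f 65 67 57
f 66 54 68
f 66 68 67
f 67 68 69
f 67 69 57
f 68 54 70
f 68 70 69
f 69 70 71
f 69 71 57
f 70 54 72
f 70 72 71
f 71 72 73
f 71 73 57
f 72 54 55
f 72 55 73
f 73 55 56
f 73 56 57



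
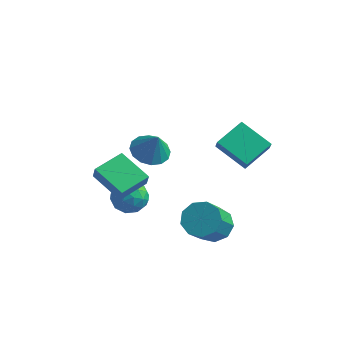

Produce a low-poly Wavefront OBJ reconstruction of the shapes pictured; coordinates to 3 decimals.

v -3.641 -2.172 1.16
v -3.39 -2.406 1.927
v -3.072 -0.617 1.449
v -2.821 -0.851 2.216
v -1.919 -2.669 0.444
v -1.668 -2.903 1.211
v -1.35 -1.114 0.733
v -1.099 -1.348 1.5
v 0.599 2.163 1.881
v 1.137 3.682 2.539
v 2.305 1.925 1.034
v 2.844 3.444 1.691
v 0.876 1.776 2.549
v 1.415 3.295 3.206
v 2.583 1.538 1.701
v 3.121 3.057 2.359
v -3.916 3.871 -1.241
v -3.042 3.441 -1.684
v -3.324 3.649 0.141
v -2.931 3.982 -1.645
v -3.085 4.494 -1.497
v -3.461 4.838 -1.281
v -3.959 4.923 -1.054
v -4.445 4.727 -0.877
v -4.79 4.301 -0.798
v -4.901 3.759 -0.837
v -4.747 3.248 -0.985
v -4.371 2.903 -1.201
v -3.873 2.818 -1.428
v -3.387 3.015 -1.605
v 2.012 -0.786 -1.212
v 2.419 -1.432 -1.857
v 2.535 -2.941 -0.274
v 2.128 -2.294 0.372
v 2.91 -1.07 -1.548
v 3.026 -2.578 0.035
v 2.981 -0.575 -1.081
v 3.097 -2.083 0.502
v 2.598 -0.178 -0.676
v 2.714 -1.687 0.907
v 1.942 -0.066 -0.521
v 2.058 -1.575 1.062
v 1.318 -0.291 -0.689
v 1.434 -1.799 0.894
v 1.019 -0.747 -1.102
v 1.135 -2.256 0.481
v 1.184 -1.221 -1.566
v 1.301 -2.73 0.017
v 1.737 -1.492 -1.864
v 1.853 -3 -0.281
v -3.039 -0.114 -0.541
v -2.132 -0.348 -0.192
v -2.848 -1.172 -1.748
v -1.941 -1.406 -1.399
v -2.756 -1.668 -0.885
v -2.874 -1.014 -0.139
v -2.106 -0.506 -1.801
v -2.224 0.148 -1.055
v -1.555 -0.59 -0.971
v -1.958 -1.308 -0.405
v -3.022 -0.212 -1.535
v -3.425 -0.93 -0.969
v -2.602 -0.138 -0.26
v -2.378 -1.382 -1.68
v -2.857 -1.536 -1.377
v -2.324 -1.673 -1.173
v -3.039 -0.53 -0.229
v -2.506 -0.667 -0.025
v -2.872 -1.443 -0.432
v -2.474 -0.853 -1.915
v -1.941 -0.99 -1.711
v -2.656 0.153 -0.767
v -2.123 0.016 -0.563
v -2.108 -0.077 -1.508
v -1.73 -0.418 -0.514
v -1.618 -1.039 -1.223
v -1.715 -0.51 -1.459
v -1.784 -0.126 -1.02
v -1.967 -0.84 -0.181
v -1.854 -1.462 -0.891
v -2.334 -1.616 -0.588
v -2.403 -1.232 -0.15
v -1.628 -0.982 -0.639
v -3.126 -0.058 -1.049
v -3.013 -0.68 -1.759
v -2.577 -0.288 -1.79
v -2.646 0.096 -1.352
v -3.362 -0.481 -0.717
v -3.25 -1.102 -1.426
v -3.196 -1.394 -0.92
v -3.265 -1.01 -0.481
v -3.352 -0.538 -1.301
f 2 4 1
f 5 2 1
f 1 4 3
f 3 5 1
f 2 8 4
f 6 2 5
f 6 8 2
f 4 8 3
f 7 5 3
f 3 8 7
f 7 6 5
f 8 6 7
f 10 12 9
f 13 10 9
f 9 12 11
f 11 13 9
f 10 16 12
f 14 10 13
f 14 16 10
f 12 16 11
f 15 13 11
f 11 16 15
f 15 14 13
f 16 14 15
f 18 17 20
f 18 20 19
f 20 17 21
f 20 21 19
f 21 17 22
f 21 22 19
f 22 17 23
f 22 23 19
f 23 17 24
f 23 24 19
f 24 17 25
f 24 25 19
f 25 17 26
f 25 26 19
f 26 17 27
f 26 27 19
f 27 17 28
f 27 28 19
f 28 17 29
f 28 29 19
f 29 17 30
f 29 30 19
f 30 17 18
f 30 18 19
f 32 31 35
f 32 35 33
f 33 35 36
f 33 36 34
f 35 31 37
f 35 37 36
f 36 37 38
f 36 38 34
f 37 31 39
f 37 39 38
f 38 39 40
f 38 40 34
f 39 31 41
f 39 41 40
f 40 41 42
f 40 42 34
f 41 31 43
f 41 43 42
f 42 43 44
f 42 44 34
f 43 31 45
f 43 45 44
f 44 45 46
f 44 46 34
f 45 31 47
f 45 47 46
f 46 47 48
f 46 48 34
f 47 31 49
f 47 49 48
f 48 49 50
f 48 50 34
f 49 31 32
f 49 32 50
f 50 32 33
f 50 33 34
f 51 88 67
f 88 62 91
f 67 91 56
f 88 91 67
f 51 67 63
f 67 56 68
f 63 68 52
f 67 68 63
f 51 63 72
f 63 52 73
f 72 73 58
f 63 73 72
f 51 72 84
f 72 58 87
f 84 87 61
f 72 87 84
f 51 84 88
f 84 61 92
f 88 92 62
f 84 92 88
f 52 68 79
f 68 56 82
f 79 82 60
f 68 82 79
f 56 91 69
f 91 62 90
f 69 90 55
f 91 90 69
f 62 92 89
f 92 61 85
f 89 85 53
f 92 85 89
f 61 87 86
f 87 58 74
f 86 74 57
f 87 74 86
f 58 73 78
f 73 52 75
f 78 75 59
f 73 75 78
f 54 80 66
f 80 60 81
f 66 81 55
f 80 81 66
f 54 66 64
f 66 55 65
f 64 65 53
f 66 65 64
f 54 64 71
f 64 53 70
f 71 70 57
f 64 70 71
f 54 71 76
f 71 57 77
f 76 77 59
f 71 77 76
f 54 76 80
f 76 59 83
f 80 83 60
f 76 83 80
f 55 81 69
f 81 60 82
f 69 82 56
f 81 82 69
f 53 65 89
f 65 55 90
f 89 90 62
f 65 90 89
f 57 70 86
f 70 53 85
f 86 85 61
f 70 85 86
f 59 77 78
f 77 57 74
f 78 74 58
f 77 74 78
f 60 83 79
f 83 59 75
f 79 75 52
f 83 75 79



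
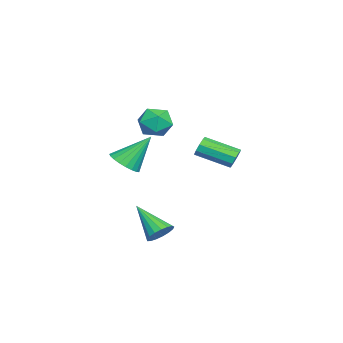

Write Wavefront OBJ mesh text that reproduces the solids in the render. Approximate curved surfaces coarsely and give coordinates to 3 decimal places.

v 3.363 0.084 -3.313
v 4.055 -0.056 -2.981
v 2.437 -1.264 -1.947
v 3.92 0.233 -2.787
v 3.657 0.488 -2.714
v 3.327 0.65 -2.778
v 3.005 0.683 -2.964
v 2.765 0.578 -3.23
v 2.662 0.36 -3.515
v 2.72 0.079 -3.754
v 2.925 -0.201 -3.891
v 3.23 -0.416 -3.896
v 3.566 -0.516 -3.768
v 3.855 -0.479 -3.535
v 4.032 -0.313 -3.251
v 3.148 -1.678 1.153
v 3.992 -1.761 1.453
v 2.692 -0.482 2.767
v 4.017 -1.458 1.235
v 3.891 -1.193 1.003
v 3.637 -1.012 0.797
v 3.298 -0.946 0.652
v 2.933 -1.006 0.594
v 2.606 -1.183 0.633
v 2.372 -1.446 0.761
v 2.272 -1.748 0.958
v 2.324 -2.039 1.188
v 2.518 -2.267 1.412
v 2.822 -2.393 1.591
v 3.181 -2.396 1.695
v 3.535 -2.275 1.705
v 3.822 -2.05 1.619
v -1.573 2.954 -0.033
v -1.164 2.751 -0.481
v -1.278 0.923 0.244
v -1.687 1.126 0.693
v -0.944 2.879 -0.124
v -1.058 1.05 0.601
v -1.019 3.042 0.275
v -1.132 1.213 1
v -1.353 3.164 0.531
v -1.466 1.336 1.256
v -1.79 3.188 0.523
v -1.903 1.36 1.248
v -2.126 3.102 0.255
v -2.239 1.274 0.98
v -2.203 2.948 -0.147
v -2.316 1.119 0.578
v -1.986 2.796 -0.496
v -2.099 0.968 0.229
v -1.575 2.718 -0.627
v -1.689 0.89 0.098
v 1.41 0.08 4.084
v 1.969 0.446 3.356
v 1.471 -1.366 3.404
v 2.03 -1 2.676
v 2.397 -1.077 3.59
v 2.36 -0.184 4.011
v 1.08 -0.736 2.749
v 1.043 0.157 3.17
v 1.765 -0.058 2.531
v 2.579 -0.269 3.051
v 0.861 -0.651 3.709
v 1.675 -0.862 4.229
f 2 1 4
f 2 4 3
f 4 1 5
f 4 5 3
f 5 1 6
f 5 6 3
f 6 1 7
f 6 7 3
f 7 1 8
f 7 8 3
f 8 1 9
f 8 9 3
f 9 1 10
f 9 10 3
f 10 1 11
f 10 11 3
f 11 1 12
f 11 12 3
f 12 1 13
f 12 13 3
f 13 1 14
f 13 14 3
f 14 1 15
f 14 15 3
f 15 1 2
f 15 2 3
f 17 16 19
f 17 19 18
f 19 16 20
f 19 20 18
f 20 16 21
f 20 21 18
f 21 16 22
f 21 22 18
f 22 16 23
f 22 23 18
f 23 16 24
f 23 24 18
f 24 16 25
f 24 25 18
f 25 16 26
f 25 26 18
f 26 16 27
f 26 27 18
f 27 16 28
f 27 28 18
f 28 16 29
f 28 29 18
f 29 16 30
f 29 30 18
f 30 16 31
f 30 31 18
f 31 16 32
f 31 32 18
f 32 16 17
f 32 17 18
f 34 33 37
f 34 37 35
f 35 37 38
f 35 38 36
f 37 33 39
f 37 39 38
f 38 39 40
f 38 40 36
f 39 33 41
f 39 41 40
f 40 41 42
f 40 42 36
f 41 33 43
f 41 43 42
f 42 43 44
f 42 44 36
f 43 33 45
f 43 45 44
f 44 45 46
f 44 46 36
f 45 33 47
f 45 47 46
f 46 47 48
f 46 48 36
f 47 33 49
f 47 49 48
f 48 49 50
f 48 50 36
f 49 33 51
f 49 51 50
f 50 51 52
f 50 52 36
f 51 33 34
f 51 34 52
f 52 34 35
f 52 35 36
f 53 64 58
f 53 58 54
f 53 54 60
f 53 60 63
f 53 63 64
f 54 58 62
f 58 64 57
f 64 63 55
f 63 60 59
f 60 54 61
f 56 62 57
f 56 57 55
f 56 55 59
f 56 59 61
f 56 61 62
f 57 62 58
f 55 57 64
f 59 55 63
f 61 59 60
f 62 61 54



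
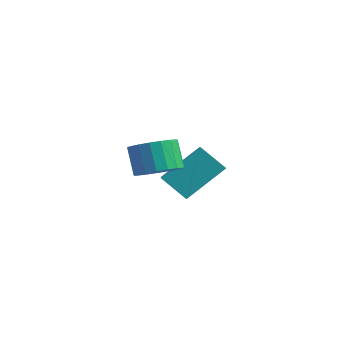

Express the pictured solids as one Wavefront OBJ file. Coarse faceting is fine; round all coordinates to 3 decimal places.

v 4.002 0.113 1.843
v 4.505 0.756 1.917
v 3.941 1.09 2.85
v 3.438 0.447 2.777
v 4.236 0.887 1.708
v 3.673 1.221 2.641
v 3.921 0.865 1.526
v 3.357 1.198 2.459
v 3.621 0.693 1.406
v 3.058 1.027 2.339
v 3.397 0.407 1.373
v 2.834 0.741 2.307
v 3.293 0.063 1.434
v 2.73 0.396 2.367
v 3.329 -0.272 1.575
v 2.766 0.062 2.508
v 3.499 -0.53 1.77
v 2.935 -0.196 2.703
v 3.767 -0.661 1.979
v 3.204 -0.327 2.912
v 4.083 -0.638 2.161
v 3.519 -0.305 3.094
v 4.382 -0.467 2.281
v 3.819 -0.133 3.214
v 4.606 -0.181 2.313
v 4.043 0.153 3.247
v 4.71 0.164 2.253
v 4.147 0.497 3.186
v 4.674 0.498 2.112
v 4.111 0.832 3.045
v 2.247 2.239 -0.105
v 2.85 3.586 1.009
v 1.352 3.299 -0.903
v 1.955 4.647 0.212
v 3.185 2.453 -0.872
v 3.788 3.801 0.243
v 2.29 3.514 -1.669
v 2.893 4.861 -0.555
f 2 1 5
f 2 5 3
f 3 5 6
f 3 6 4
f 5 1 7
f 5 7 6
f 6 7 8
f 6 8 4
f 7 1 9
f 7 9 8
f 8 9 10
f 8 10 4
f 9 1 11
f 9 11 10
f 10 11 12
f 10 12 4
f 11 1 13
f 11 13 12
f 12 13 14
f 12 14 4
f 13 1 15
f 13 15 14
f 14 15 16
f 14 16 4
f 15 1 17
f 15 17 16
f 16 17 18
f 16 18 4
f 17 1 19
f 17 19 18
f 18 19 20
f 18 20 4
f 19 1 21
f 19 21 20
f 20 21 22
f 20 22 4
f 21 1 23
f 21 23 22
f 22 23 24
f 22 24 4
f 23 1 25
f 23 25 24
f 24 25 26
f 24 26 4
f 25 1 27
f 25 27 26
f 26 27 28
f 26 28 4
f 27 1 29
f 27 29 28
f 28 29 30
f 28 30 4
f 29 1 2
f 29 2 30
f 30 2 3
f 30 3 4
f 32 34 31
f 35 32 31
f 31 34 33
f 33 35 31
f 32 38 34
f 36 32 35
f 36 38 32
f 34 38 33
f 37 35 33
f 33 38 37
f 37 36 35
f 38 36 37



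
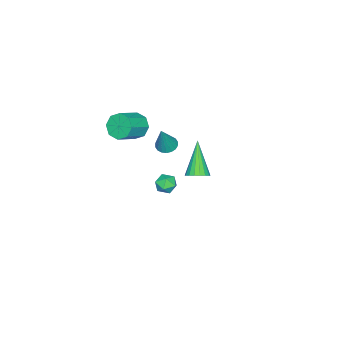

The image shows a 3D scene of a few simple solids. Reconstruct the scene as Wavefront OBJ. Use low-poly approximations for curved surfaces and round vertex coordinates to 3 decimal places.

v 1.277 -0.779 3.177
v 1.558 -1.231 2.515
v 2.863 -1.514 3.26
v 2.583 -1.061 3.923
v 1.718 -0.602 2.472
v 3.024 -0.885 3.218
v 1.62 -0.076 2.843
v 2.926 -0.359 3.589
v 1.321 0.038 3.409
v 2.627 -0.245 4.155
v 0.997 -0.326 3.84
v 2.302 -0.609 4.585
v 0.836 -0.955 3.882
v 2.142 -1.238 4.628
v 0.934 -1.481 3.511
v 2.24 -1.764 4.257
v 1.233 -1.595 2.945
v 2.539 -1.878 3.691
v 0.025 0.377 1.191
v 0.533 0.662 0.95
v 0.775 0.463 2.869
v 0.365 0.877 1.013
v 0.13 0.993 1.112
v -0.126 0.987 1.227
v -0.352 0.861 1.334
v -0.503 0.638 1.413
v -0.55 0.364 1.448
v -0.482 0.092 1.432
v -0.314 -0.123 1.368
v -0.079 -0.239 1.269
v 0.176 -0.234 1.155
v 0.402 -0.107 1.047
v 0.554 0.116 0.968
v 0.6 0.39 0.934
v -2.007 -0.134 -4.035
v -1.325 -0.187 -4.243
v -1.835 -0.973 -3.257
v -1.153 -1.026 -3.465
v -1.376 -0.443 -3.116
v -1.483 0.075 -3.596
v -1.677 -1.235 -3.904
v -1.784 -0.717 -4.384
v -1.121 -0.867 -4.162
v -0.935 -0.378 -3.675
v -2.225 -0.782 -3.825
v -2.039 -0.293 -3.338
v 2.997 3.877 2.16
v 3.465 3.444 2.33
v 1.763 3.203 3.84
v 3.54 3.684 2.481
v 3.507 3.962 2.569
v 3.374 4.224 2.576
v 3.166 4.416 2.501
v 2.924 4.502 2.358
v 2.696 4.465 2.176
v 2.529 4.31 1.99
v 2.453 4.07 1.839
v 2.486 3.792 1.751
v 2.619 3.53 1.744
v 2.828 3.337 1.82
v 3.069 3.251 1.963
v 3.297 3.289 2.145
f 2 1 5
f 2 5 3
f 3 5 6
f 3 6 4
f 5 1 7
f 5 7 6
f 6 7 8
f 6 8 4
f 7 1 9
f 7 9 8
f 8 9 10
f 8 10 4
f 9 1 11
f 9 11 10
f 10 11 12
f 10 12 4
f 11 1 13
f 11 13 12
f 12 13 14
f 12 14 4
f 13 1 15
f 13 15 14
f 14 15 16
f 14 16 4
f 15 1 17
f 15 17 16
f 16 17 18
f 16 18 4
f 17 1 2
f 17 2 18
f 18 2 3
f 18 3 4
f 20 19 22
f 20 22 21
f 22 19 23
f 22 23 21
f 23 19 24
f 23 24 21
f 24 19 25
f 24 25 21
f 25 19 26
f 25 26 21
f 26 19 27
f 26 27 21
f 27 19 28
f 27 28 21
f 28 19 29
f 28 29 21
f 29 19 30
f 29 30 21
f 30 19 31
f 30 31 21
f 31 19 32
f 31 32 21
f 32 19 33
f 32 33 21
f 33 19 34
f 33 34 21
f 34 19 20
f 34 20 21
f 35 46 40
f 35 40 36
f 35 36 42
f 35 42 45
f 35 45 46
f 36 40 44
f 40 46 39
f 46 45 37
f 45 42 41
f 42 36 43
f 38 44 39
f 38 39 37
f 38 37 41
f 38 41 43
f 38 43 44
f 39 44 40
f 37 39 46
f 41 37 45
f 43 41 42
f 44 43 36
f 48 47 50
f 48 50 49
f 50 47 51
f 50 51 49
f 51 47 52
f 51 52 49
f 52 47 53
f 52 53 49
f 53 47 54
f 53 54 49
f 54 47 55
f 54 55 49
f 55 47 56
f 55 56 49
f 56 47 57
f 56 57 49
f 57 47 58
f 57 58 49
f 58 47 59
f 58 59 49
f 59 47 60
f 59 60 49
f 60 47 61
f 60 61 49
f 61 47 62
f 61 62 49
f 62 47 48
f 62 48 49



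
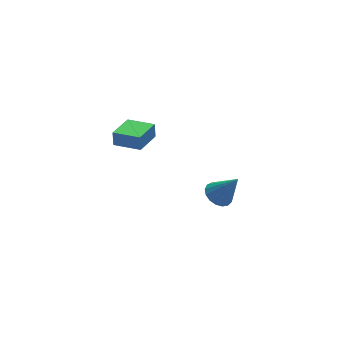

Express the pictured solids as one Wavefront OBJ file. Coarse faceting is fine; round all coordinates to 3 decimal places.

v 3.444 1.971 -4.287
v 4.263 1.891 -4.721
v 4.336 1.269 -2.473
v 4.267 2.307 -4.562
v 4.083 2.645 -4.34
v 3.752 2.83 -4.106
v 3.351 2.818 -3.913
v 2.971 2.612 -3.807
v 2.7 2.259 -3.81
v 2.599 1.84 -3.922
v 2.692 1.451 -4.119
v 2.957 1.182 -4.353
v 3.334 1.093 -4.573
v 3.736 1.206 -4.727
v 4.071 1.493 -4.78
v -2.011 -0.288 3.695
v -1.979 -0.096 4.584
v -3.175 0.863 3.488
v -3.143 1.055 4.377
v -0.737 0.945 3.383
v -0.705 1.137 4.272
v -1.901 2.096 3.176
v -1.869 2.288 4.065
f 2 1 4
f 2 4 3
f 4 1 5
f 4 5 3
f 5 1 6
f 5 6 3
f 6 1 7
f 6 7 3
f 7 1 8
f 7 8 3
f 8 1 9
f 8 9 3
f 9 1 10
f 9 10 3
f 10 1 11
f 10 11 3
f 11 1 12
f 11 12 3
f 12 1 13
f 12 13 3
f 13 1 14
f 13 14 3
f 14 1 15
f 14 15 3
f 15 1 2
f 15 2 3
f 17 19 16
f 20 17 16
f 16 19 18
f 18 20 16
f 17 23 19
f 21 17 20
f 21 23 17
f 19 23 18
f 22 20 18
f 18 23 22
f 22 21 20
f 23 21 22



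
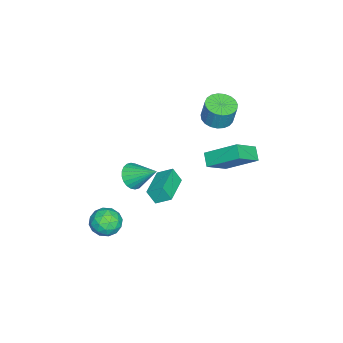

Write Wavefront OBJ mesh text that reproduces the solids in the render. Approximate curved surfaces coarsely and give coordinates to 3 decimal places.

v -0.546 -1.389 0.286
v -0.213 -1.861 0.839
v -0.254 -0.071 1.234
v 0.035 -1.789 0.663
v 0.194 -1.657 0.43
v 0.241 -1.483 0.175
v 0.168 -1.295 -0.064
v -0.014 -1.122 -0.249
v -0.277 -0.989 -0.353
v -0.581 -0.917 -0.359
v -0.879 -0.917 -0.268
v -1.127 -0.989 -0.092
v -1.286 -1.122 0.142
v -1.332 -1.295 0.397
v -1.259 -1.483 0.635
v -1.077 -1.656 0.821
v -0.815 -1.789 0.924
v -0.511 -1.861 0.931
v 0.122 0.056 1.495
v 0.094 0.859 1.983
v 0.158 0.514 0.744
v 0.13 1.317 1.233
v 1.93 0.063 1.587
v 1.902 0.866 2.076
v 1.966 0.521 0.837
v 1.938 1.324 1.325
v -3.477 2.12 3.321
v -2.661 2.003 3.218
v -2.468 2.264 4.456
v -3.283 2.38 4.559
v -2.694 2.34 3.152
v -2.501 2.601 4.391
v -2.863 2.639 3.116
v -2.67 2.9 4.354
v -3.137 2.848 3.114
v -2.944 3.109 4.353
v -3.47 2.932 3.149
v -3.277 3.192 4.387
v -3.805 2.874 3.213
v -3.612 3.135 4.451
v -4.082 2.687 3.296
v -3.889 2.947 4.534
v -4.255 2.401 3.383
v -4.062 2.662 4.621
v -4.293 2.066 3.46
v -4.1 2.327 4.698
v -4.19 1.741 3.512
v -3.997 2.002 4.75
v -3.964 1.481 3.531
v -3.771 1.742 4.77
v -3.653 1.332 3.514
v -3.46 1.593 4.753
v -3.312 1.319 3.464
v -3.119 1.58 4.702
v -2.999 1.444 3.389
v -2.806 1.705 4.627
v -2.769 1.686 3.302
v -2.576 1.947 4.54
v -2.914 1.619 0.849
v -2.827 3.317 2.011
v -4.038 2.331 -0.109
v -3.951 4.03 1.053
v -2.289 1.93 0.347
v -2.202 3.629 1.509
v -3.413 2.643 -0.611
v -3.326 4.341 0.551
v 2.475 -1.163 0.1
v 3.226 -0.832 -0.195
v 2.954 -2.468 -0.145
v 3.705 -2.137 -0.44
v 3.505 -2.078 0.408
v 3.209 -1.271 0.559
v 2.971 -2.029 -0.899
v 2.675 -1.222 -0.748
v 3.533 -1.367 -0.812
v 3.863 -1.397 -0.005
v 2.317 -1.903 -0.335
v 2.647 -1.933 0.472
v 2.808 -0.883 -0.026
v 3.372 -2.417 -0.314
v 3.254 -2.382 0.184
v 3.696 -2.188 0.011
v 2.798 -1.141 0.417
v 3.24 -0.946 0.243
v 3.404 -1.678 0.598
v 2.94 -2.354 -0.583
v 3.382 -2.159 -0.757
v 2.484 -1.112 -0.351
v 2.926 -0.918 -0.524
v 2.776 -1.622 -0.938
v 3.43 -1.003 -0.563
v 3.712 -1.77 -0.706
v 3.28 -1.707 -0.976
v 3.106 -1.232 -0.887
v 3.624 -1.02 -0.088
v 3.906 -1.788 -0.232
v 3.789 -1.753 0.266
v 3.614 -1.278 0.355
v 3.805 -1.335 -0.451
v 2.274 -1.512 -0.108
v 2.556 -2.28 -0.252
v 2.566 -2.022 -0.695
v 2.391 -1.547 -0.606
v 2.468 -1.53 0.366
v 2.75 -2.297 0.223
v 3.074 -2.068 0.547
v 2.9 -1.593 0.636
v 2.375 -1.965 0.111
f 2 1 4
f 2 4 3
f 4 1 5
f 4 5 3
f 5 1 6
f 5 6 3
f 6 1 7
f 6 7 3
f 7 1 8
f 7 8 3
f 8 1 9
f 8 9 3
f 9 1 10
f 9 10 3
f 10 1 11
f 10 11 3
f 11 1 12
f 11 12 3
f 12 1 13
f 12 13 3
f 13 1 14
f 13 14 3
f 14 1 15
f 14 15 3
f 15 1 16
f 15 16 3
f 16 1 17
f 16 17 3
f 17 1 18
f 17 18 3
f 18 1 2
f 18 2 3
f 20 22 19
f 23 20 19
f 19 22 21
f 21 23 19
f 20 26 22
f 24 20 23
f 24 26 20
f 22 26 21
f 25 23 21
f 21 26 25
f 25 24 23
f 26 24 25
f 28 27 31
f 28 31 29
f 29 31 32
f 29 32 30
f 31 27 33
f 31 33 32
f 32 33 34
f 32 34 30
f 33 27 35
f 33 35 34
f 34 35 36
f 34 36 30
f 35 27 37
f 35 37 36
f 36 37 38
f 36 38 30
f 37 27 39
f 37 39 38
f 38 39 40
f 38 40 30
f 39 27 41
f 39 41 40
f 40 41 42
f 40 42 30
f 41 27 43
f 41 43 42
f 42 43 44
f 42 44 30
f 43 27 45
f 43 45 44
f 44 45 46
f 44 46 30
f 45 27 47
f 45 47 46
f 46 47 48
f 46 48 30
f 47 27 49
f 47 49 48
f 48 49 50
f 48 50 30
f 49 27 51
f 49 51 50
f 50 51 52
f 50 52 30
f 51 27 53
f 51 53 52
f 52 53 54
f 52 54 30
f 53 27 55
f 53 55 54
f 54 55 56
f 54 56 30
f 55 27 57
f 55 57 56
f 56 57 58
f 56 58 30
f 57 27 28
f 57 28 58
f 58 28 29
f 58 29 30
f 60 62 59
f 63 60 59
f 59 62 61
f 61 63 59
f 60 66 62
f 64 60 63
f 64 66 60
f 62 66 61
f 65 63 61
f 61 66 65
f 65 64 63
f 66 64 65
f 67 104 83
f 104 78 107
f 83 107 72
f 104 107 83
f 67 83 79
f 83 72 84
f 79 84 68
f 83 84 79
f 67 79 88
f 79 68 89
f 88 89 74
f 79 89 88
f 67 88 100
f 88 74 103
f 100 103 77
f 88 103 100
f 67 100 104
f 100 77 108
f 104 108 78
f 100 108 104
f 68 84 95
f 84 72 98
f 95 98 76
f 84 98 95
f 72 107 85
f 107 78 106
f 85 106 71
f 107 106 85
f 78 108 105
f 108 77 101
f 105 101 69
f 108 101 105
f 77 103 102
f 103 74 90
f 102 90 73
f 103 90 102
f 74 89 94
f 89 68 91
f 94 91 75
f 89 91 94
f 70 96 82
f 96 76 97
f 82 97 71
f 96 97 82
f 70 82 80
f 82 71 81
f 80 81 69
f 82 81 80
f 70 80 87
f 80 69 86
f 87 86 73
f 80 86 87
f 70 87 92
f 87 73 93
f 92 93 75
f 87 93 92
f 70 92 96
f 92 75 99
f 96 99 76
f 92 99 96
f 71 97 85
f 97 76 98
f 85 98 72
f 97 98 85
f 69 81 105
f 81 71 106
f 105 106 78
f 81 106 105
f 73 86 102
f 86 69 101
f 102 101 77
f 86 101 102
f 75 93 94
f 93 73 90
f 94 90 74
f 93 90 94
f 76 99 95
f 99 75 91
f 95 91 68
f 99 91 95



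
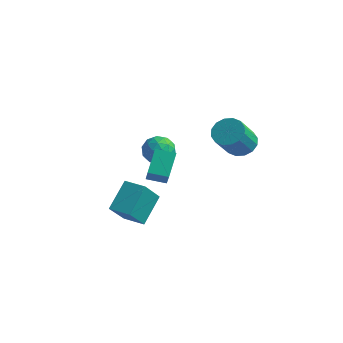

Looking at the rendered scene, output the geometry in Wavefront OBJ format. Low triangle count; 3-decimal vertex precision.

v 2.249 -3.918 1.186
v 1.86 -2.788 2.324
v 1.236 -2.83 -0.24
v 0.847 -1.7 0.898
v 3.213 -3.34 0.942
v 2.824 -2.21 2.08
v 2.2 -2.252 -0.484
v 1.811 -1.122 0.654
v 0.009 0.967 0.44
v 0.419 0.602 -0.419
v -1.459 0.358 -0.001
v -1.049 -0.007 -0.86
v -0.796 -0.416 0.039
v 0.111 -0.039 0.312
v -1.151 0.999 -0.732
v -0.244 1.376 -0.459
v -0.298 0.622 -1.144
v -0.078 -0.253 -0.667
v -0.962 1.213 0.247
v -0.742 0.338 0.724
v 0.343 0.838 0.05
v -1.383 0.122 -0.47
v -1.235 -0.118 0.059
v -0.993 -0.333 -0.446
v 0.162 0.461 0.479
v 0.403 0.247 -0.026
v -0.311 -0.352 0.243
v -1.443 0.713 -0.394
v -1.202 0.499 -0.899
v -0.047 1.293 0.026
v 0.195 1.078 -0.479
v -0.729 1.312 -0.663
v 0.163 0.635 -0.881
v -0.701 0.277 -1.141
v -0.761 0.868 -1.066
v -0.227 1.09 -0.905
v 0.292 0.121 -0.601
v -0.572 -0.237 -0.861
v -0.423 -0.477 -0.332
v 0.111 -0.256 -0.172
v -0.13 0.132 -1.027
v -0.468 1.197 0.441
v -1.332 0.839 0.181
v -1.151 1.216 -0.248
v -0.617 1.437 -0.088
v -0.339 0.683 0.721
v -1.203 0.325 0.461
v -0.813 -0.13 0.485
v -0.279 0.092 0.646
v -0.91 0.828 0.607
v 0.115 -3.355 -3.556
v 0.265 -4.755 -1.985
v -0.029 -1.835 -2.187
v 0.121 -3.236 -0.616
v 1.419 -3.224 -3.564
v 1.569 -4.625 -1.993
v 1.275 -1.705 -2.195
v 1.425 -3.105 -0.624
v 2.778 3.66 0.101
v 3.529 4.185 0.502
v 3.673 2.745 2.119
v 2.922 2.22 1.719
v 3.1 4.381 0.715
v 3.244 2.941 2.332
v 2.585 4.384 0.763
v 2.729 2.944 2.381
v 2.121 4.193 0.635
v 2.265 2.753 2.252
v 1.834 3.859 0.363
v 1.978 2.419 1.98
v 1.799 3.472 0.021
v 1.943 2.032 1.638
v 2.027 3.135 -0.299
v 2.171 1.695 1.318
v 2.456 2.939 -0.512
v 2.6 1.499 1.105
v 2.971 2.936 -0.561
v 3.115 1.496 1.057
v 3.435 3.127 -0.432
v 3.579 1.687 1.185
v 3.722 3.461 -0.16
v 3.866 2.021 1.457
v 3.757 3.848 0.182
v 3.901 2.408 1.799
f 2 4 1
f 5 2 1
f 1 4 3
f 3 5 1
f 2 8 4
f 6 2 5
f 6 8 2
f 4 8 3
f 7 5 3
f 3 8 7
f 7 6 5
f 8 6 7
f 9 46 25
f 46 20 49
f 25 49 14
f 46 49 25
f 9 25 21
f 25 14 26
f 21 26 10
f 25 26 21
f 9 21 30
f 21 10 31
f 30 31 16
f 21 31 30
f 9 30 42
f 30 16 45
f 42 45 19
f 30 45 42
f 9 42 46
f 42 19 50
f 46 50 20
f 42 50 46
f 10 26 37
f 26 14 40
f 37 40 18
f 26 40 37
f 14 49 27
f 49 20 48
f 27 48 13
f 49 48 27
f 20 50 47
f 50 19 43
f 47 43 11
f 50 43 47
f 19 45 44
f 45 16 32
f 44 32 15
f 45 32 44
f 16 31 36
f 31 10 33
f 36 33 17
f 31 33 36
f 12 38 24
f 38 18 39
f 24 39 13
f 38 39 24
f 12 24 22
f 24 13 23
f 22 23 11
f 24 23 22
f 12 22 29
f 22 11 28
f 29 28 15
f 22 28 29
f 12 29 34
f 29 15 35
f 34 35 17
f 29 35 34
f 12 34 38
f 34 17 41
f 38 41 18
f 34 41 38
f 13 39 27
f 39 18 40
f 27 40 14
f 39 40 27
f 11 23 47
f 23 13 48
f 47 48 20
f 23 48 47
f 15 28 44
f 28 11 43
f 44 43 19
f 28 43 44
f 17 35 36
f 35 15 32
f 36 32 16
f 35 32 36
f 18 41 37
f 41 17 33
f 37 33 10
f 41 33 37
f 52 54 51
f 55 52 51
f 51 54 53
f 53 55 51
f 52 58 54
f 56 52 55
f 56 58 52
f 54 58 53
f 57 55 53
f 53 58 57
f 57 56 55
f 58 56 57
f 60 59 63
f 60 63 61
f 61 63 64
f 61 64 62
f 63 59 65
f 63 65 64
f 64 65 66
f 64 66 62
f 65 59 67
f 65 67 66
f 66 67 68
f 66 68 62
f 67 59 69
f 67 69 68
f 68 69 70
f 68 70 62
f 69 59 71
f 69 71 70
f 70 71 72
f 70 72 62
f 71 59 73
f 71 73 72
f 72 73 74
f 72 74 62
f 73 59 75
f 73 75 74
f 74 75 76
f 74 76 62
f 75 59 77
f 75 77 76
f 76 77 78
f 76 78 62
f 77 59 79
f 77 79 78
f 78 79 80
f 78 80 62
f 79 59 81
f 79 81 80
f 80 81 82
f 80 82 62
f 81 59 83
f 81 83 82
f 82 83 84
f 82 84 62
f 83 59 60
f 83 60 84
f 84 60 61
f 84 61 62

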